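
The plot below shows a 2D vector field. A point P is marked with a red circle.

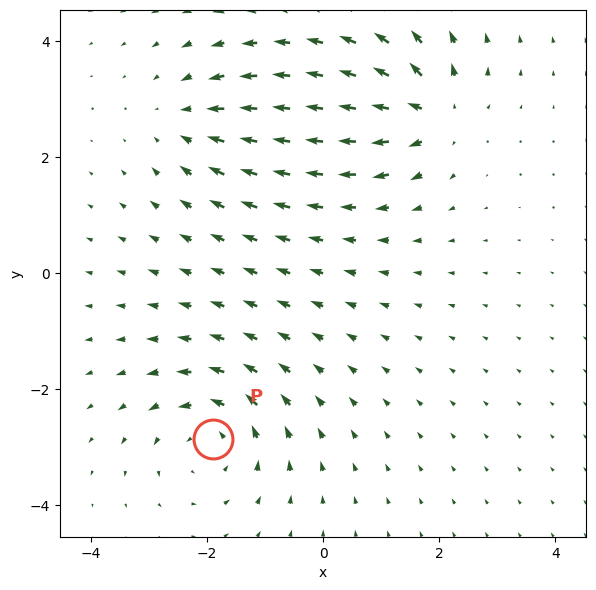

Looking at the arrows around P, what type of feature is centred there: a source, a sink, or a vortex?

vortex

At P (-1.9, -2.9) the arrows circulate counterclockwise. Divergence ≈0, curl about +5 — near-zero divergence with nonzero curl is a vortex.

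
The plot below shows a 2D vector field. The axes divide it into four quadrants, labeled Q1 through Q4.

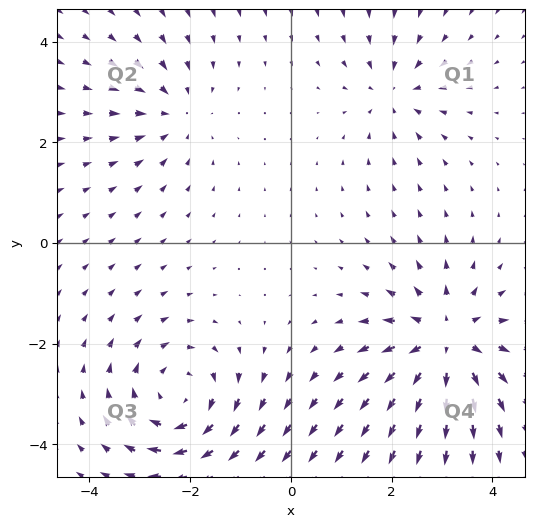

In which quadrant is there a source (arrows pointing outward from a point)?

Q4

The source sits at approximately (3.1, -2.0), which lies in quadrant Q4. The divergence there is about +5, positive as expected for a source.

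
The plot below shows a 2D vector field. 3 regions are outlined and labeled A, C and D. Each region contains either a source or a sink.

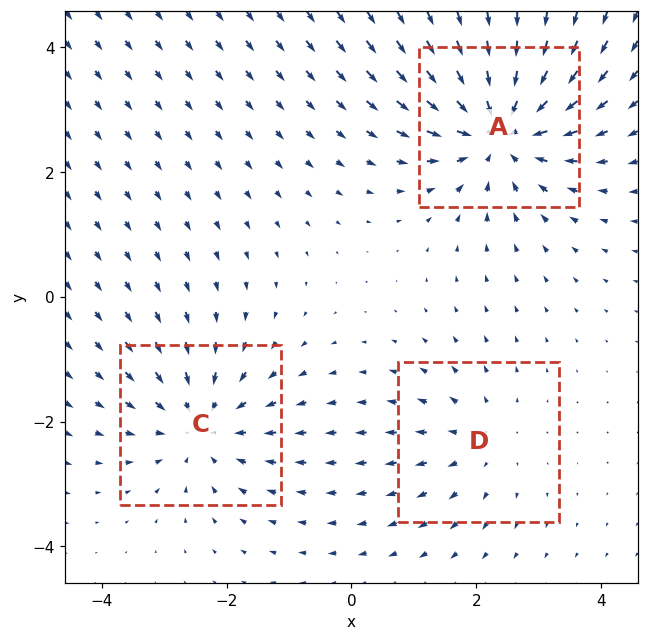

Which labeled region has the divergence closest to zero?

Divergence at each region's feature centre — A: about -5, C: about -3, D: about +2. Region D is closest to zero.

D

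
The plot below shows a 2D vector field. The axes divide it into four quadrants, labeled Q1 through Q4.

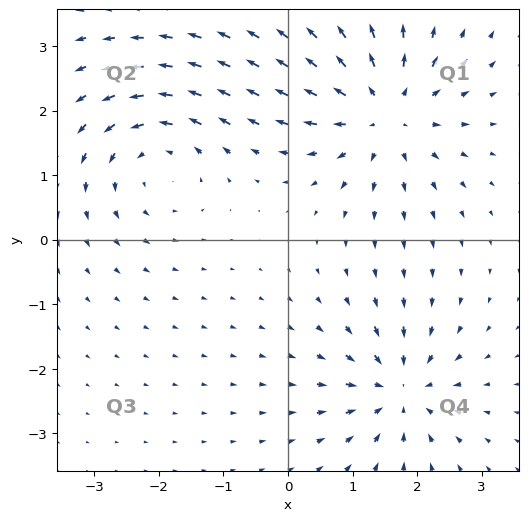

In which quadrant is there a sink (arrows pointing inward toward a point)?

Q4

The sink sits at approximately (1.7, -2.3), which lies in quadrant Q4. The divergence there is about -5, negative as expected for a sink.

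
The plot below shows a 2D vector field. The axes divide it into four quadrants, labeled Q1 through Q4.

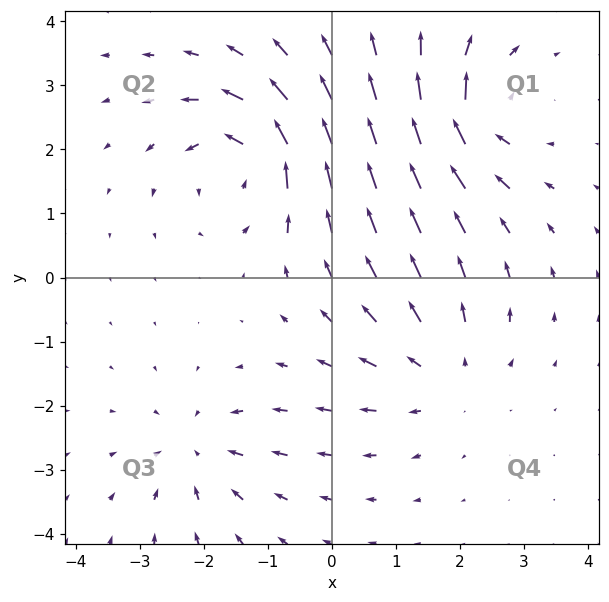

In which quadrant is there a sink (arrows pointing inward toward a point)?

The sink sits at approximately (-2.1, -2.7), which lies in quadrant Q3. The divergence there is about -3, negative as expected for a sink.

Q3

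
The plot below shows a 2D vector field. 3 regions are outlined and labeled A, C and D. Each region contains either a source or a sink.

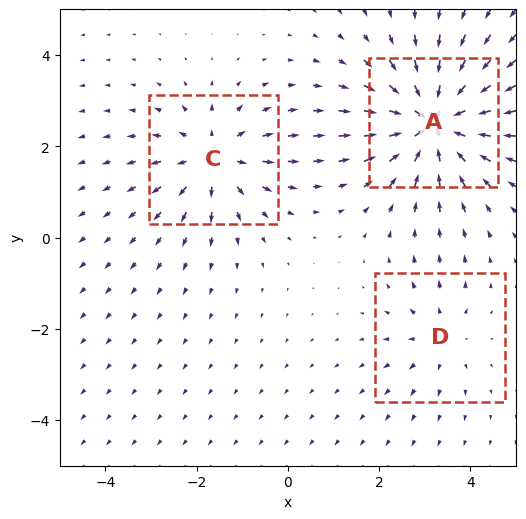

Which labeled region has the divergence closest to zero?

D

Divergence at each region's feature centre — A: about -5, C: about +4, D: about +2. Region D is closest to zero.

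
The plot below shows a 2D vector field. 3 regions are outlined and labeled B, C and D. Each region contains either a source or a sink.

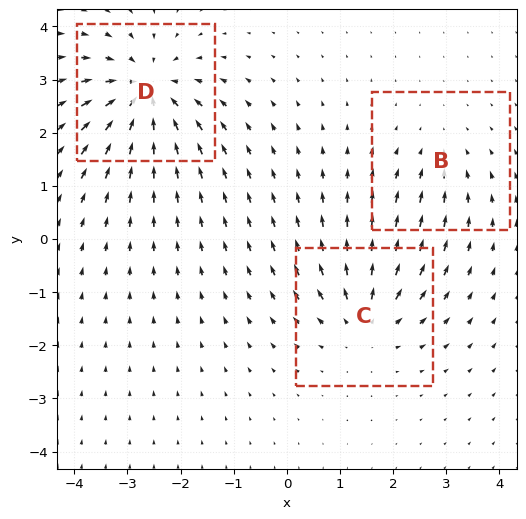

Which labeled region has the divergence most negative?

Divergence at each region's feature centre — B: about -2, C: about +4, D: about -5. Region D is most negative.

D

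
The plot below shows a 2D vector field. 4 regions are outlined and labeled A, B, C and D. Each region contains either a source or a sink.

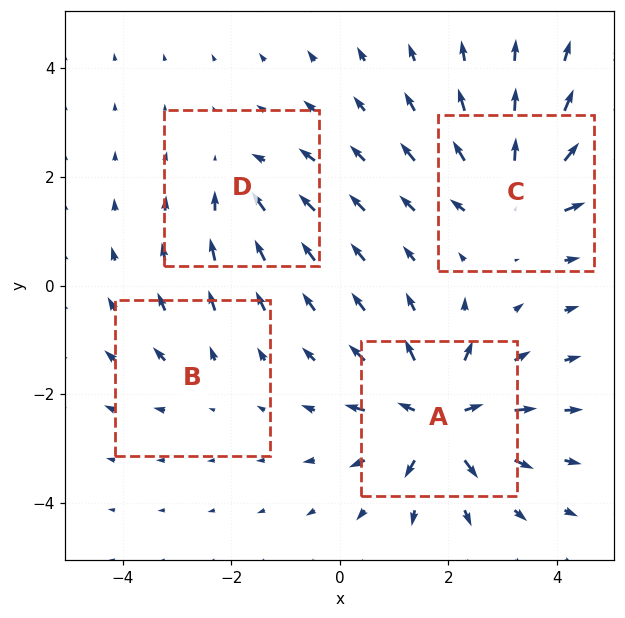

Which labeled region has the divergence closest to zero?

B

Divergence at each region's feature centre — A: about +7, B: about +2, C: about +5, D: about -3. Region B is closest to zero.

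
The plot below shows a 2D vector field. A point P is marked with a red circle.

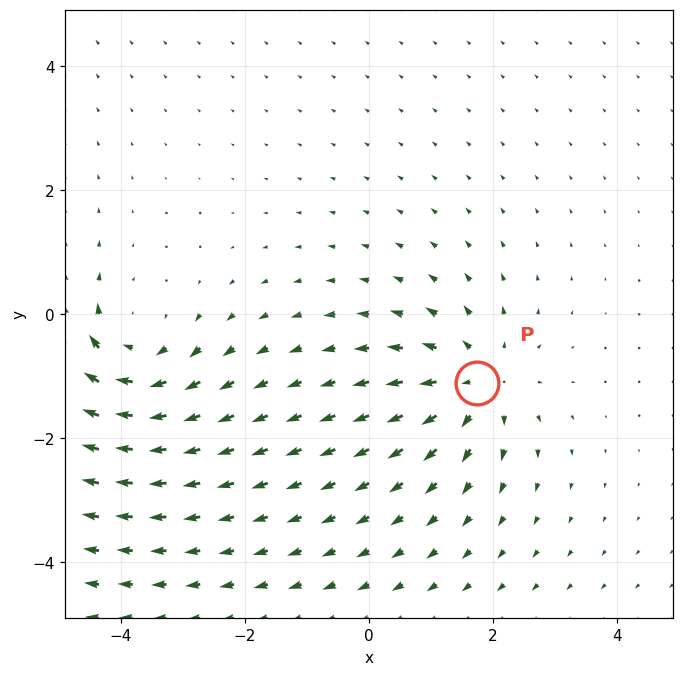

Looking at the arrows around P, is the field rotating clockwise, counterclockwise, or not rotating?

Near P at (1.7, -1.1) the arrows show no circulation. The curl there is ≈0.

not rotating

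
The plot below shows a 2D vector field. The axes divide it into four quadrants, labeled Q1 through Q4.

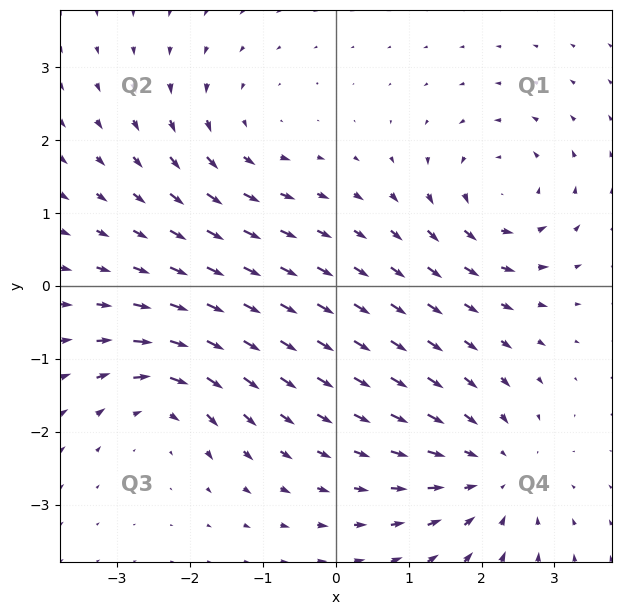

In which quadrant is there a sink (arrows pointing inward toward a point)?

The sink sits at approximately (2.1, -2.6), which lies in quadrant Q4. The divergence there is about -4, negative as expected for a sink.

Q4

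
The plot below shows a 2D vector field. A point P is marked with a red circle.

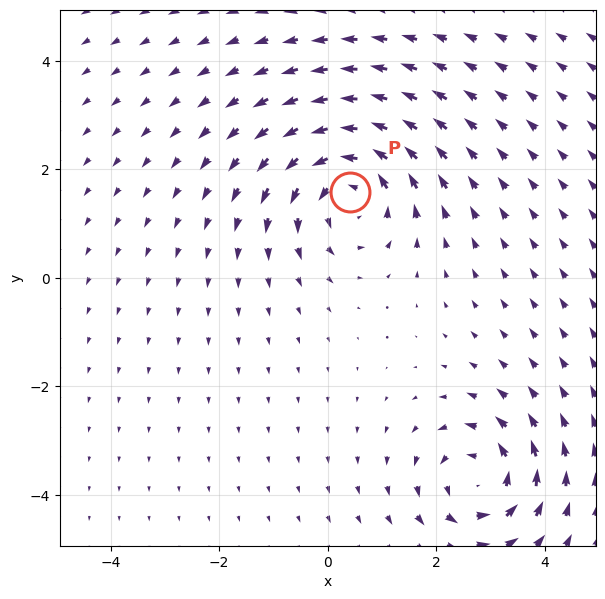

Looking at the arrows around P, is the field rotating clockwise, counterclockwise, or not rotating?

Near P at (0.4, 1.6) the arrows circulate counterclockwise. The curl (z-component) there is about +4; positive curl means counterclockwise rotation.

counterclockwise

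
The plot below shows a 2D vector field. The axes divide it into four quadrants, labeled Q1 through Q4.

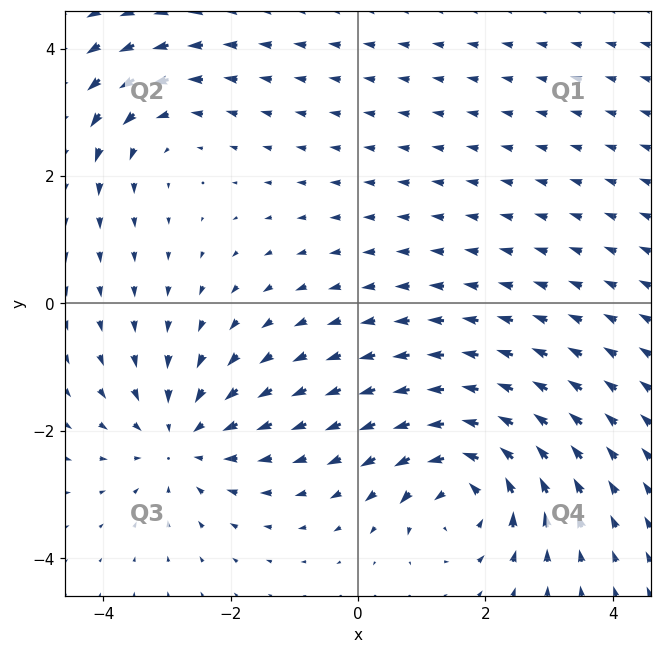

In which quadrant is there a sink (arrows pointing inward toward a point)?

Q3

The sink sits at approximately (-2.8, -2.1), which lies in quadrant Q3. The divergence there is about -4, negative as expected for a sink.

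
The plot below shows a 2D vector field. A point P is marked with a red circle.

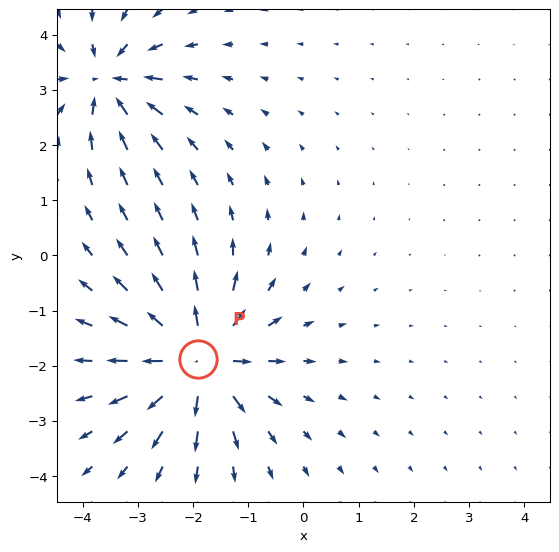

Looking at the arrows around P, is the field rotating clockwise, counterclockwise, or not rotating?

Near P at (-1.9, -1.9) the arrows show no circulation. The curl there is ≈0.

not rotating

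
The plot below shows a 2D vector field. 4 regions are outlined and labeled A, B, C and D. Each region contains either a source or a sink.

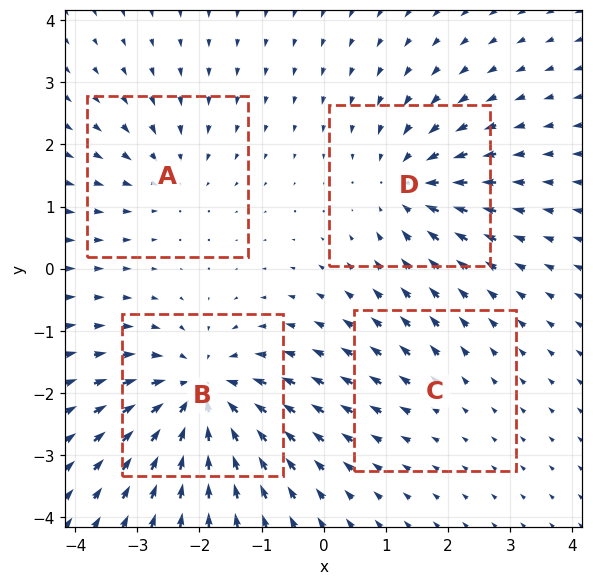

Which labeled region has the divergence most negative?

B

Divergence at each region's feature centre — A: about -3, B: about -8, C: about +2, D: about -5. Region B is most negative.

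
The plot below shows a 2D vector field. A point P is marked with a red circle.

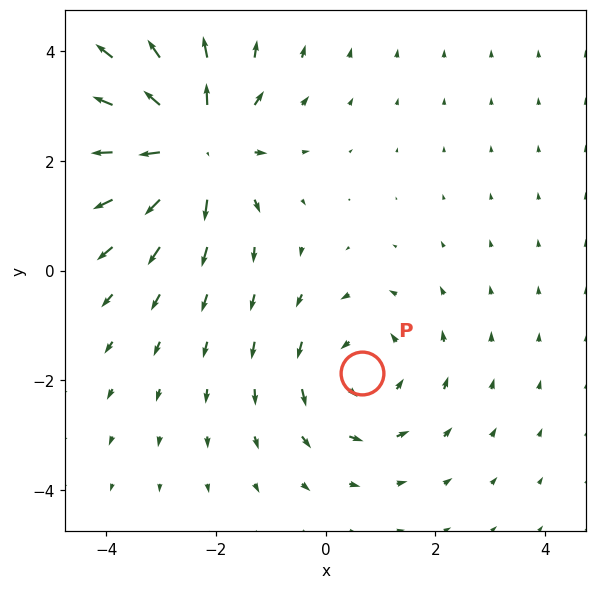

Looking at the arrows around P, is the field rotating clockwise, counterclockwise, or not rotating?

counterclockwise

Near P at (0.7, -1.9) the arrows circulate counterclockwise. The curl (z-component) there is about +2; positive curl means counterclockwise rotation.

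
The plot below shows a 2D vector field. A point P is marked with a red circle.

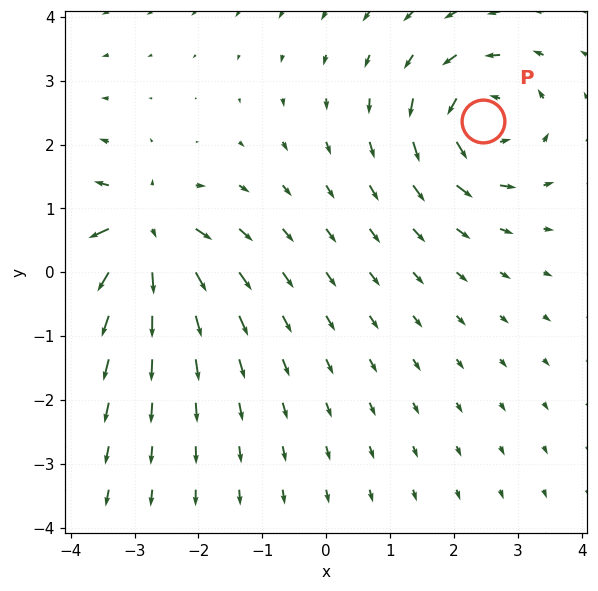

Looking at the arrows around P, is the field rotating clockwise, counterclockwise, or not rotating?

Near P at (2.5, 2.4) the arrows circulate counterclockwise. The curl (z-component) there is about +4; positive curl means counterclockwise rotation.

counterclockwise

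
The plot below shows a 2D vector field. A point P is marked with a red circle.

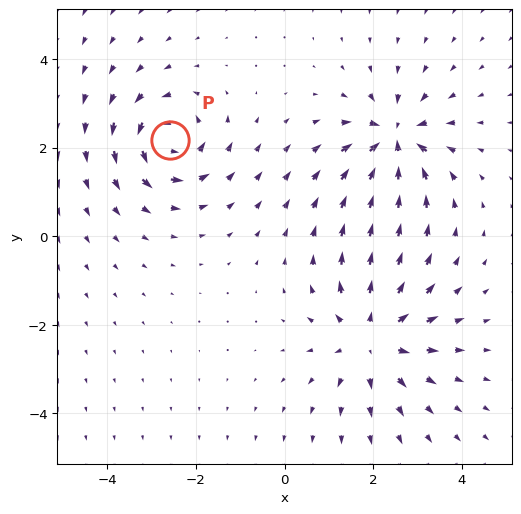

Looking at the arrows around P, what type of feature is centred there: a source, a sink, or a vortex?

vortex

At P (-2.6, 2.2) the arrows circulate counterclockwise. Divergence ≈0, curl about +6 — near-zero divergence with nonzero curl is a vortex.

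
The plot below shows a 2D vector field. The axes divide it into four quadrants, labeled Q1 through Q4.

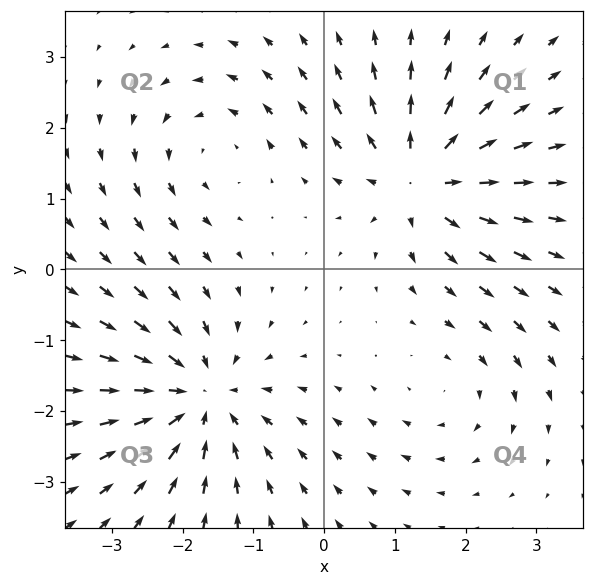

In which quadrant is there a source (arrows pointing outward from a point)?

Q1

The source sits at approximately (1.4, 1.3), which lies in quadrant Q1. The divergence there is about +5, positive as expected for a source.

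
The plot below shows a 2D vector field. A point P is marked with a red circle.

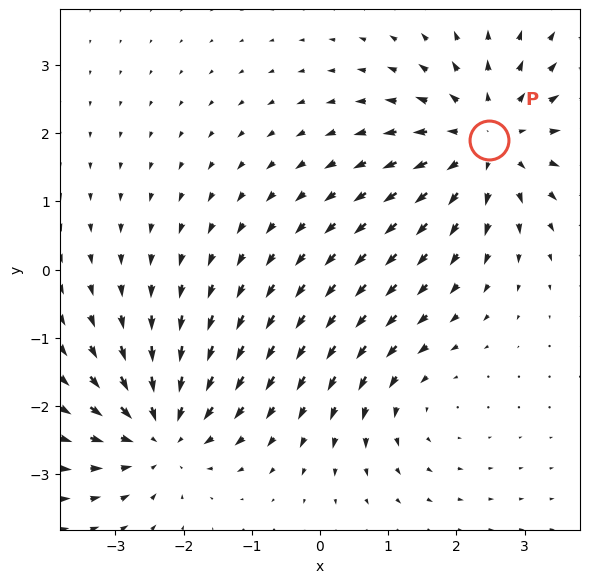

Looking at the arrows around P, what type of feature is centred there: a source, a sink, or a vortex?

source

At P (2.5, 1.9) the arrows spread outward. Divergence about +5, curl ≈0 — positive divergence with near-zero curl is a source.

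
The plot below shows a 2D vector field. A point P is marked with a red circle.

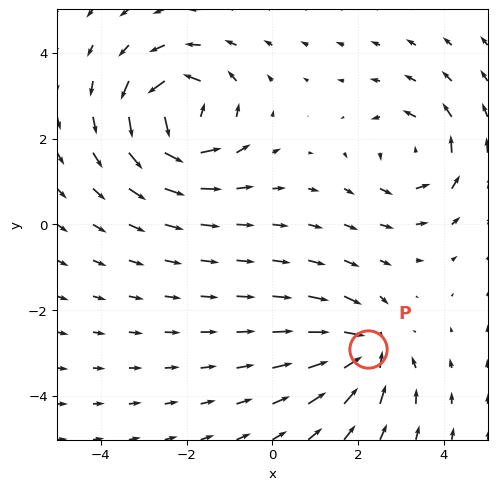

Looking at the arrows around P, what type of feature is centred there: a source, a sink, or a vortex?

At P (2.2, -2.9) the arrows converge inward. Divergence about -5, curl ≈0 — negative divergence with near-zero curl is a sink.

sink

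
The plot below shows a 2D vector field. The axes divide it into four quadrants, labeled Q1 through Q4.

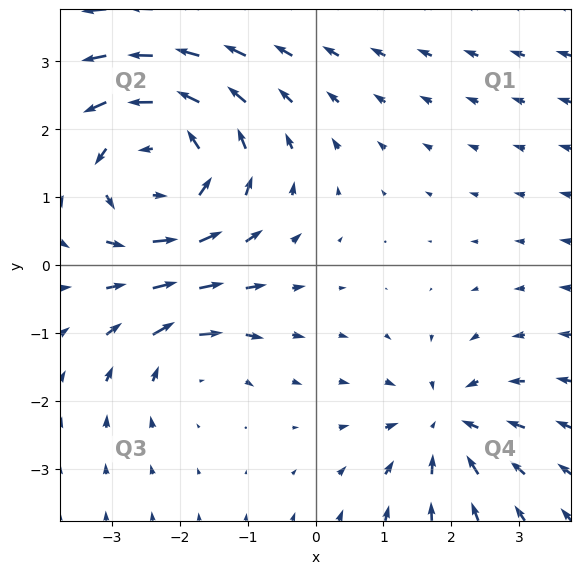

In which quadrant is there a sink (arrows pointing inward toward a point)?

Q4

The sink sits at approximately (1.9, -2.3), which lies in quadrant Q4. The divergence there is about -3, negative as expected for a sink.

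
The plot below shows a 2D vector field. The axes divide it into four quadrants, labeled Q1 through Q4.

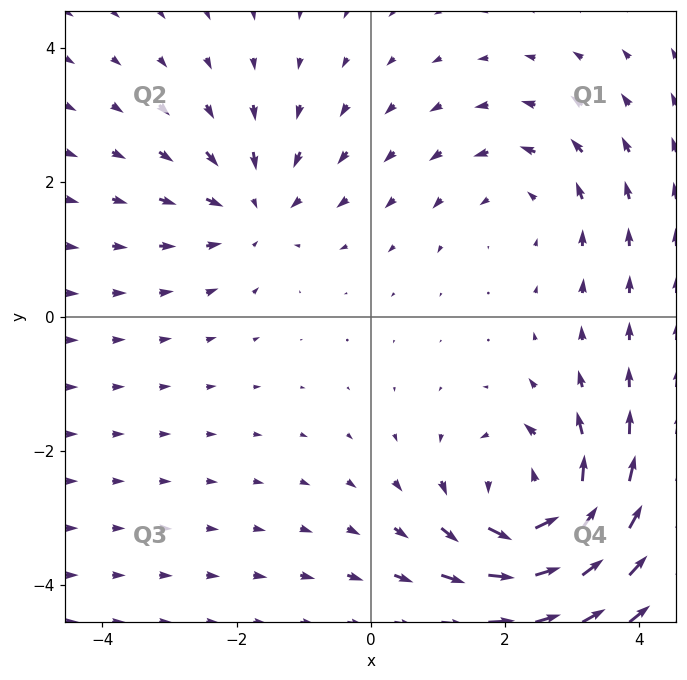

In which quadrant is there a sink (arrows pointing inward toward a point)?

Q2

The sink sits at approximately (-1.7, 1.6), which lies in quadrant Q2. The divergence there is about -3, negative as expected for a sink.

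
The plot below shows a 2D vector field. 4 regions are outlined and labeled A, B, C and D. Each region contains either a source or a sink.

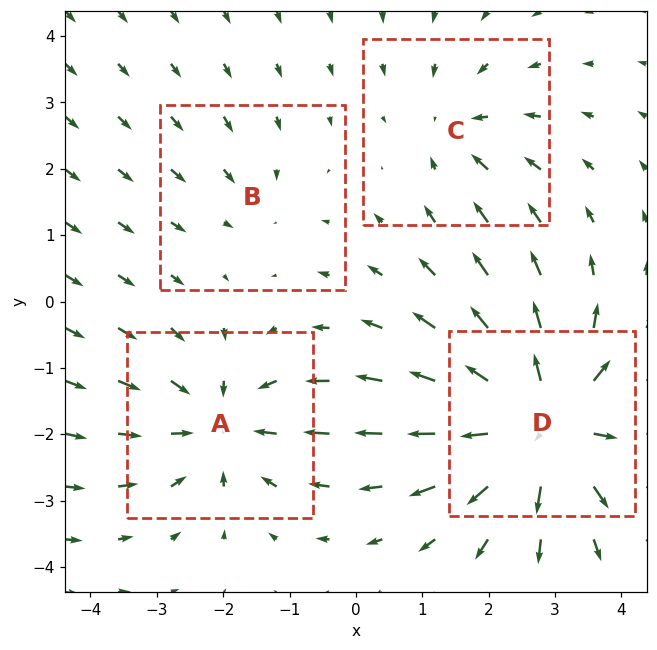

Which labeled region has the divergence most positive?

D

Divergence at each region's feature centre — A: about -5, B: about -2, C: about -3, D: about +7. Region D is most positive.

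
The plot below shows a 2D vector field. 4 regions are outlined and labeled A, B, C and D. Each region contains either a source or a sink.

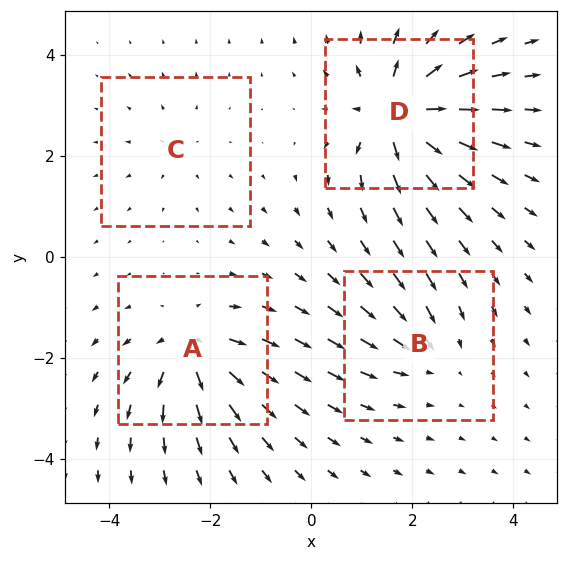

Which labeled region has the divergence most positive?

D

Divergence at each region's feature centre — A: about +6, B: about -4, C: about +3, D: about +9. Region D is most positive.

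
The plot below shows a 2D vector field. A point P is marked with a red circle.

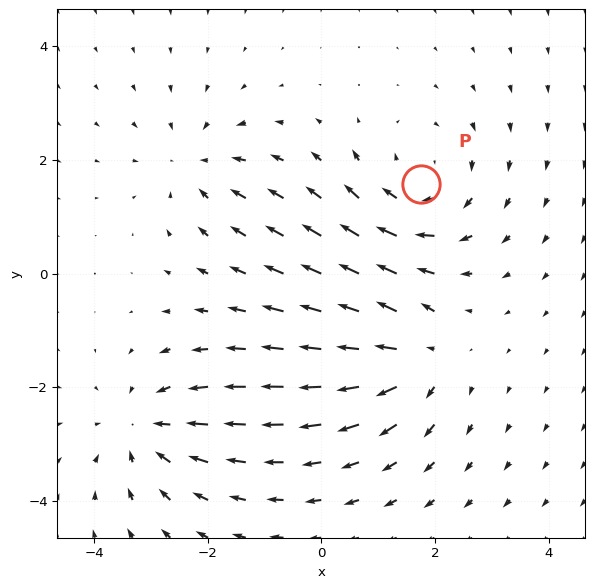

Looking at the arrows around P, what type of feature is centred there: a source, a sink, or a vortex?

At P (1.8, 1.6) the arrows circulate clockwise. Divergence ≈0, curl about -4 — near-zero divergence with nonzero curl is a vortex.

vortex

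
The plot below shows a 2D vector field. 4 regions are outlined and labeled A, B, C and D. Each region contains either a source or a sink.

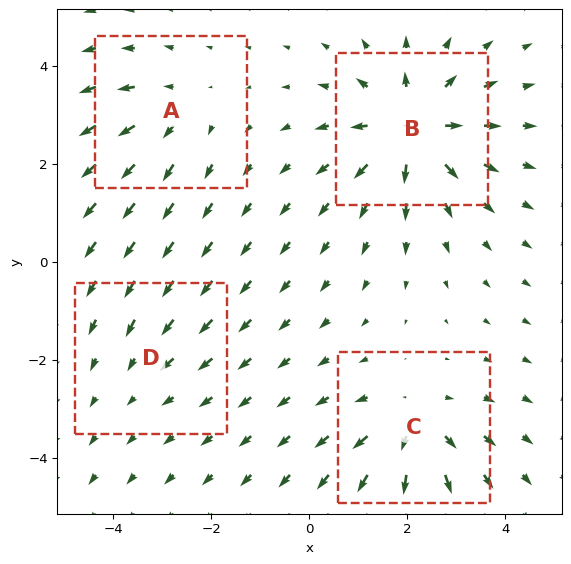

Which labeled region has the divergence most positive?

B

Divergence at each region's feature centre — A: about +4, B: about +7, C: about +5, D: about -2. Region B is most positive.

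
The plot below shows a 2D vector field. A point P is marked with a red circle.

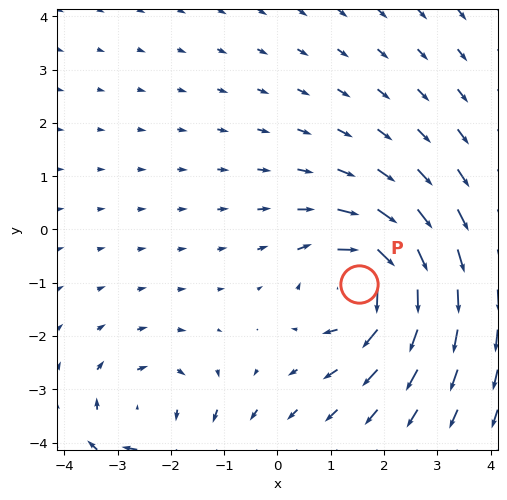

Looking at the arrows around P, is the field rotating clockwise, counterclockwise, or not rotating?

clockwise

Near P at (1.5, -1.0) the arrows circulate clockwise. The curl (z-component) there is about -5; negative curl means clockwise rotation.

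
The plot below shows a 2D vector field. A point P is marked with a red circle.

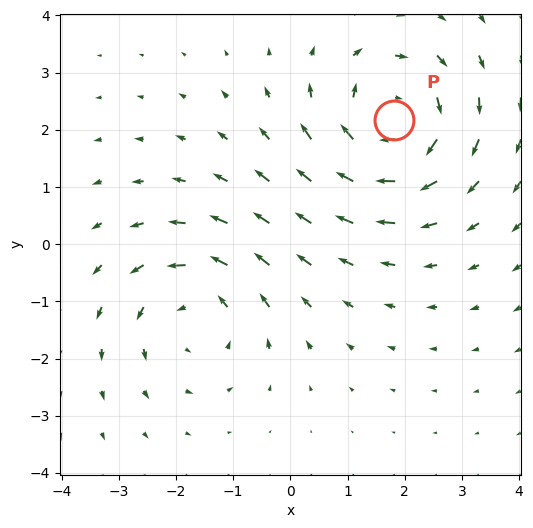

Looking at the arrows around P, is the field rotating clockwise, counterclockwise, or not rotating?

clockwise

Near P at (1.8, 2.2) the arrows circulate clockwise. The curl (z-component) there is about -4; negative curl means clockwise rotation.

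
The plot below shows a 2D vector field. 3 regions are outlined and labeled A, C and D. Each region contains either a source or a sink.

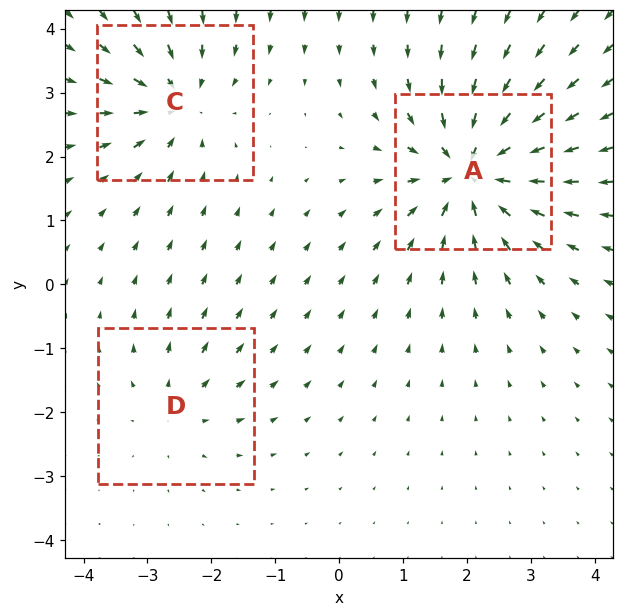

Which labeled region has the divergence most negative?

A

Divergence at each region's feature centre — A: about -6, C: about -4, D: about +2. Region A is most negative.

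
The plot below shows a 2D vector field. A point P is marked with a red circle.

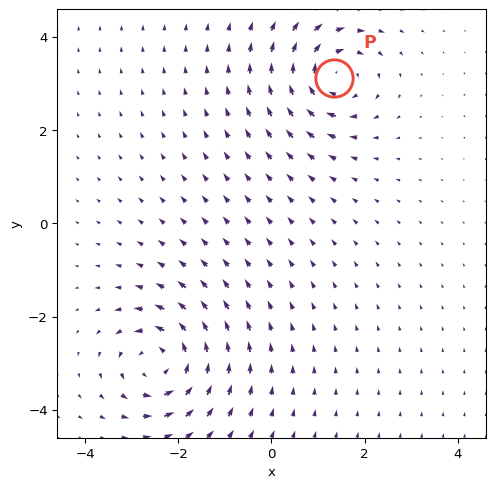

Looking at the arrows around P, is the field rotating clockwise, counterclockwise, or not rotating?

clockwise

Near P at (1.3, 3.1) the arrows circulate clockwise. The curl (z-component) there is about -5; negative curl means clockwise rotation.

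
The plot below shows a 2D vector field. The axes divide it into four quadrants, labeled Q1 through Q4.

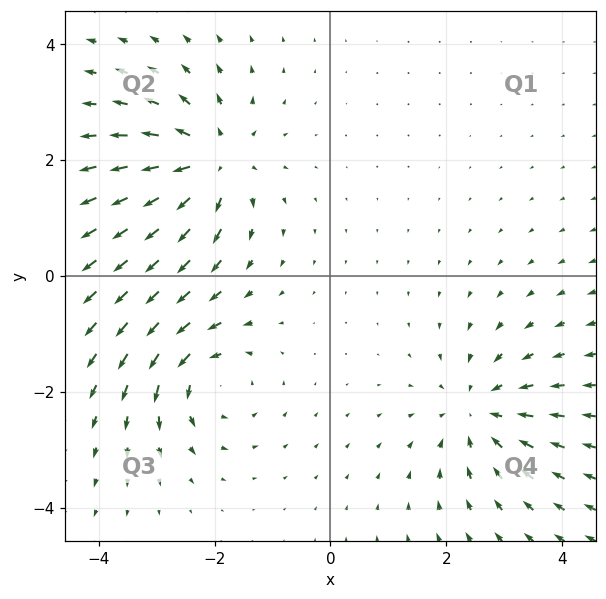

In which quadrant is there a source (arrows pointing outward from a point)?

Q2

The source sits at approximately (-2.0, 2.0), which lies in quadrant Q2. The divergence there is about +5, positive as expected for a source.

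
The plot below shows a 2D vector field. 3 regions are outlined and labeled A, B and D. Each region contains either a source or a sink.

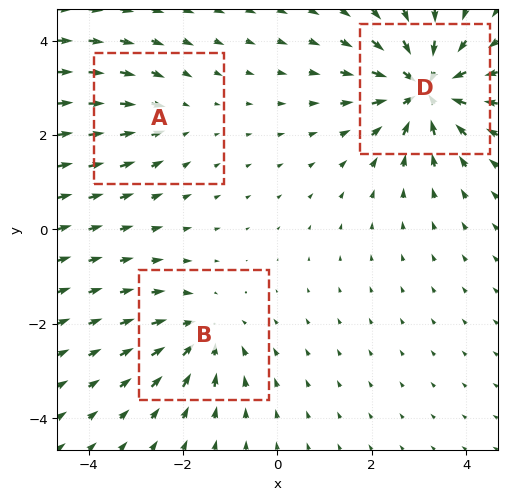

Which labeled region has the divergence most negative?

Divergence at each region's feature centre — A: about -2, B: about -3, D: about -6. Region D is most negative.

D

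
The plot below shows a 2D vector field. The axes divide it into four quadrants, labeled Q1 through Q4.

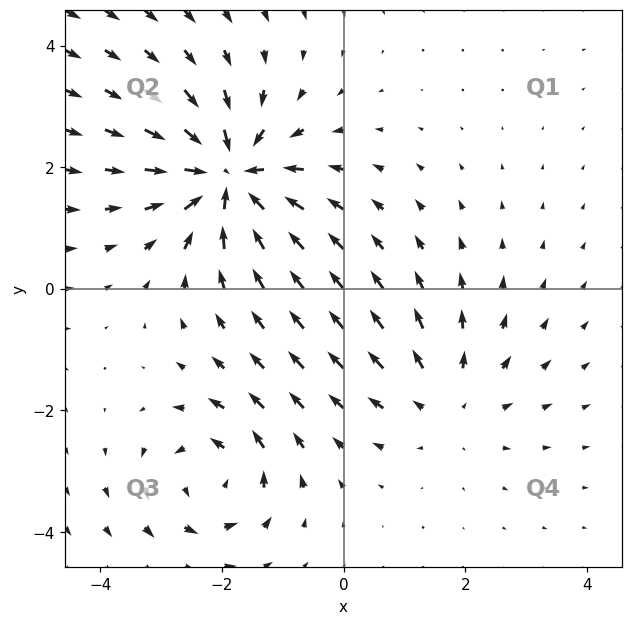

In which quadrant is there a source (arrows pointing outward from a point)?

The source sits at approximately (1.7, -1.8), which lies in quadrant Q4. The divergence there is about +2, positive as expected for a source.

Q4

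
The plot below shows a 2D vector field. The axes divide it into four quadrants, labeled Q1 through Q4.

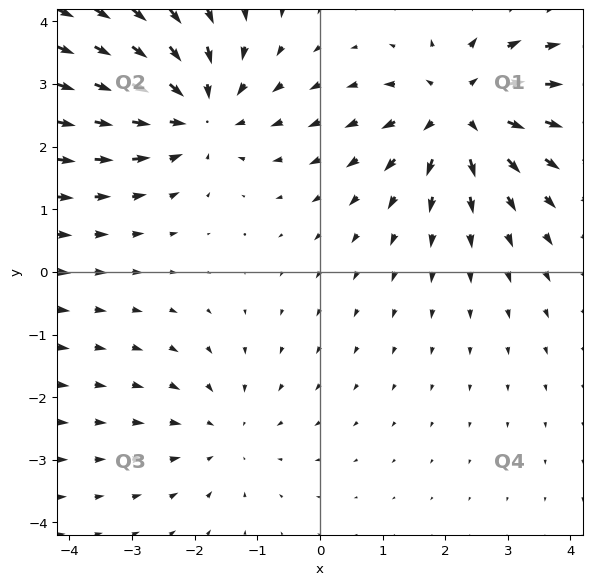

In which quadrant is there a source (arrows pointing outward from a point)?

Q1

The source sits at approximately (2.2, 2.6), which lies in quadrant Q1. The divergence there is about +5, positive as expected for a source.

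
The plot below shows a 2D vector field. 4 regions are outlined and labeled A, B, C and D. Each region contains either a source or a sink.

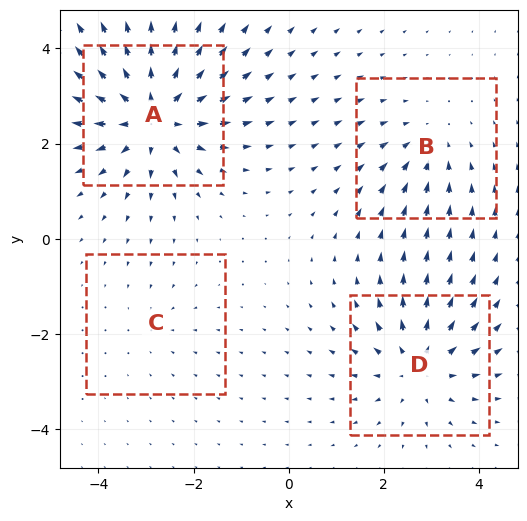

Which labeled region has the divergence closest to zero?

Divergence at each region's feature centre — A: about +7, B: about -3, C: about -2, D: about +5. Region C is closest to zero.

C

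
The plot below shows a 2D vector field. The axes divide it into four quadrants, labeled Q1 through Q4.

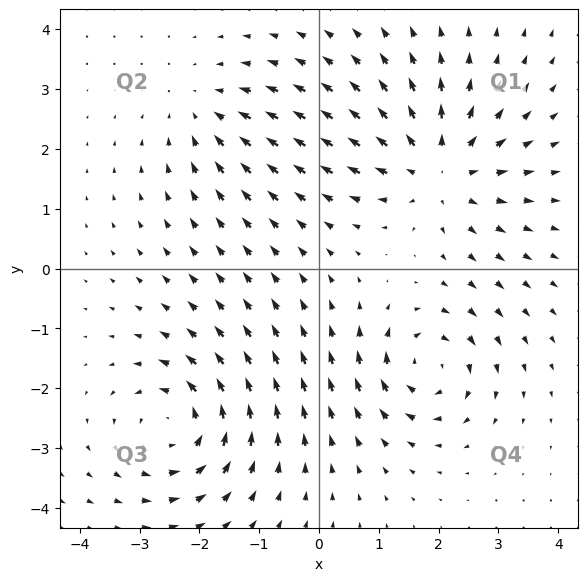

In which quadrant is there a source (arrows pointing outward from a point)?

Q1

The source sits at approximately (2.0, 1.7), which lies in quadrant Q1. The divergence there is about +5, positive as expected for a source.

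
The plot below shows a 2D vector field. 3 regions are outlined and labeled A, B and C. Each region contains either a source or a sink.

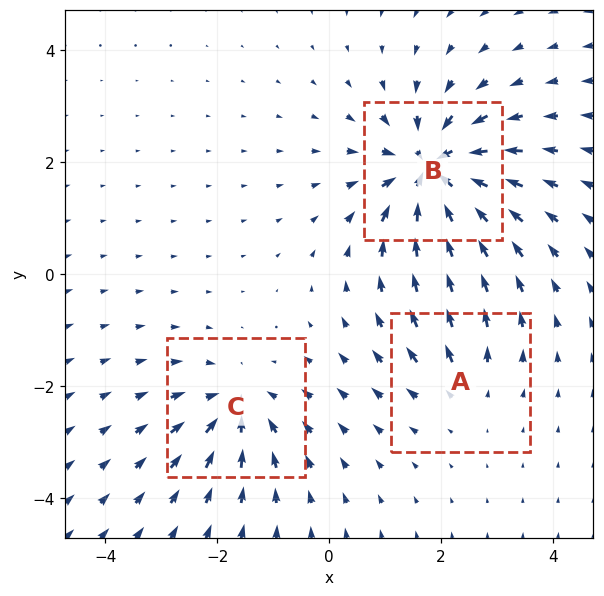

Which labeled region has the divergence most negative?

B

Divergence at each region's feature centre — A: about +2, B: about -6, C: about -4. Region B is most negative.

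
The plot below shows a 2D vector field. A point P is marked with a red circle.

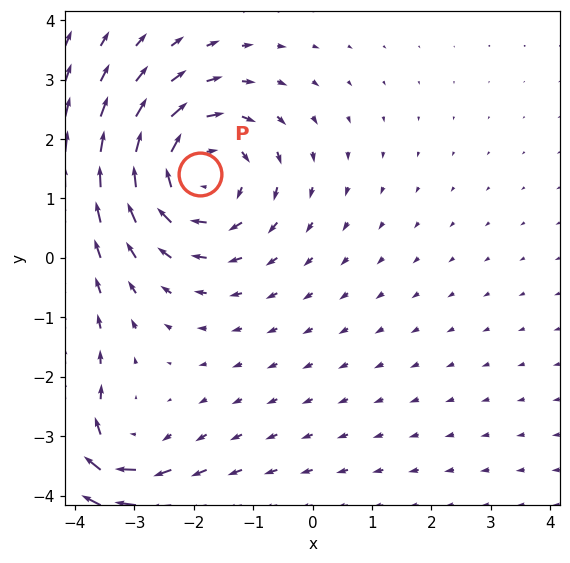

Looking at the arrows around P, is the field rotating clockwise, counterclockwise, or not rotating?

clockwise

Near P at (-1.9, 1.4) the arrows circulate clockwise. The curl (z-component) there is about -4; negative curl means clockwise rotation.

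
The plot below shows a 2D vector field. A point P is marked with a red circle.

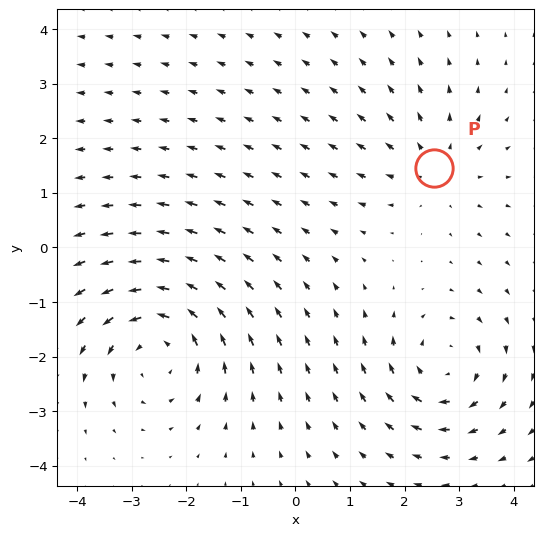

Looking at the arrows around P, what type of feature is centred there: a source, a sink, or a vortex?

source

At P (2.5, 1.5) the arrows spread outward. Divergence about +2, curl ≈0 — positive divergence with near-zero curl is a source.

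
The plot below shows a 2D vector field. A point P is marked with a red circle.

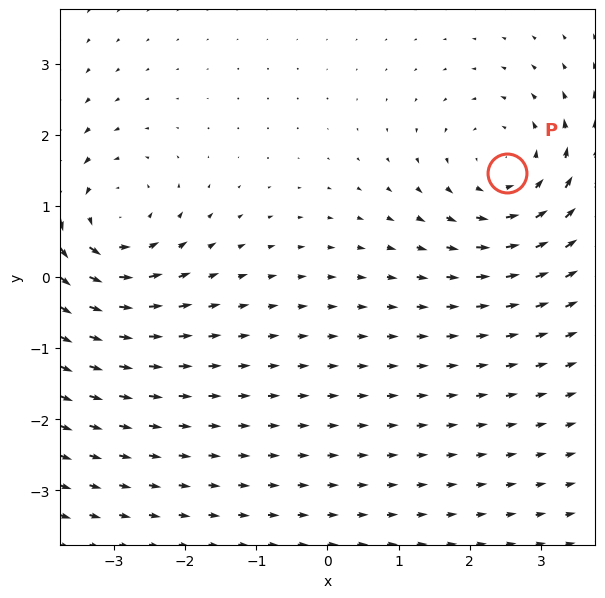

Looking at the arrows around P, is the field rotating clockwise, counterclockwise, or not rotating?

counterclockwise

Near P at (2.5, 1.5) the arrows circulate counterclockwise. The curl (z-component) there is about +4; positive curl means counterclockwise rotation.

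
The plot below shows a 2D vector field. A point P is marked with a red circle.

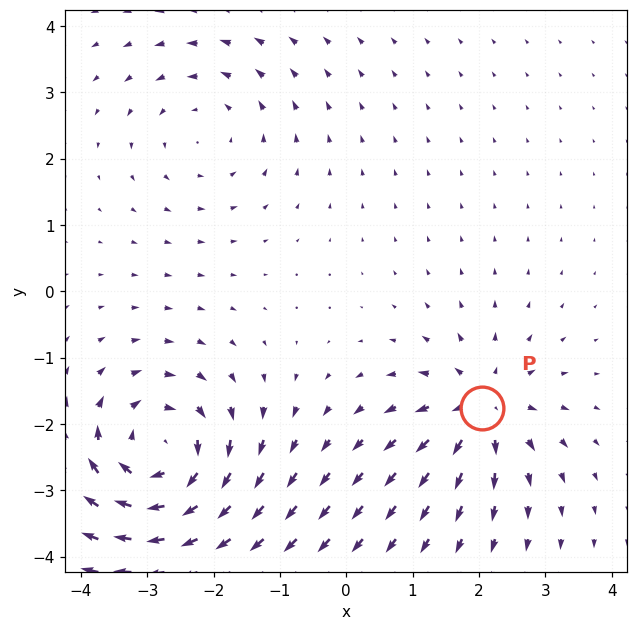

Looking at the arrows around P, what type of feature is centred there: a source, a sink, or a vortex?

At P (2.0, -1.8) the arrows spread outward. Divergence about +4, curl ≈0 — positive divergence with near-zero curl is a source.

source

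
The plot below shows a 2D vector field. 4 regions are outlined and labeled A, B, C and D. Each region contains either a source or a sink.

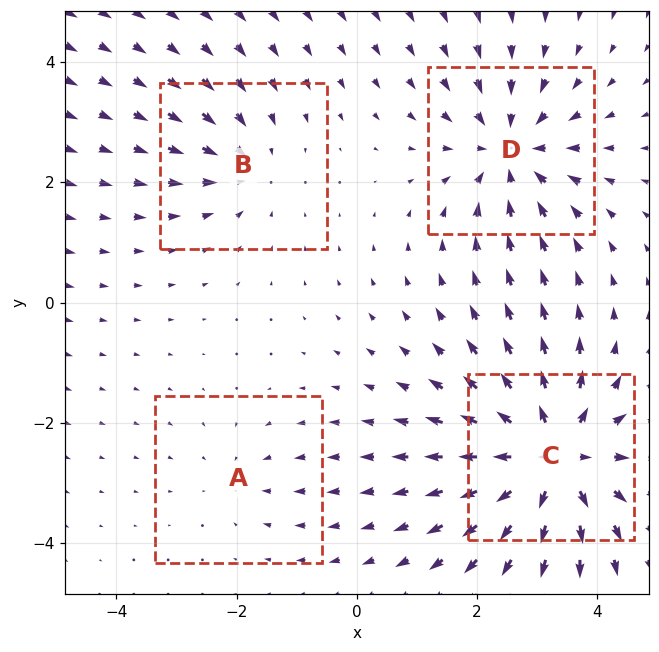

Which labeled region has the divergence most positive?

Divergence at each region's feature centre — A: about -2, B: about -3, C: about +7, D: about -5. Region C is most positive.

C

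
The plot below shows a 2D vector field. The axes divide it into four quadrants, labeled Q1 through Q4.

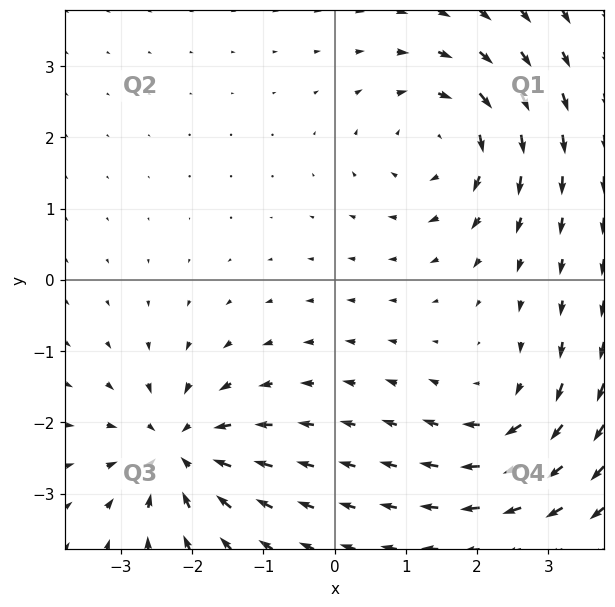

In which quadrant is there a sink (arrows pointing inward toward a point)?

Q3

The sink sits at approximately (-2.2, -2.4), which lies in quadrant Q3. The divergence there is about -6, negative as expected for a sink.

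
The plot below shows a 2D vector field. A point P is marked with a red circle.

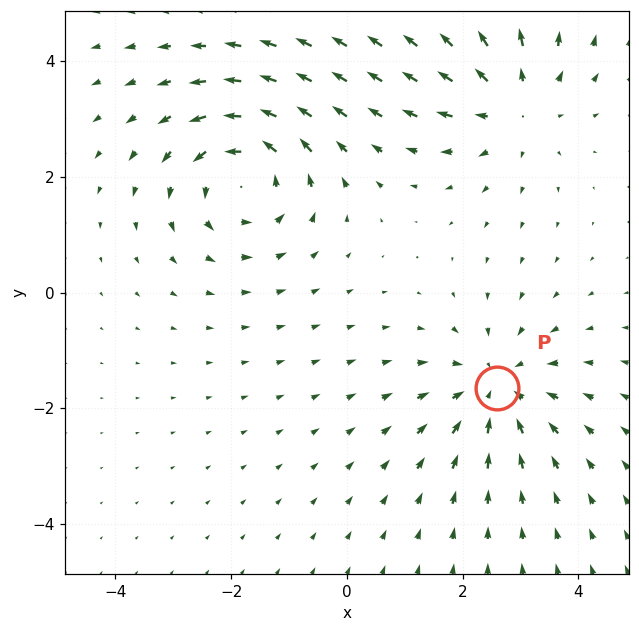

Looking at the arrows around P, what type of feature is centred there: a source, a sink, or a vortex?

At P (2.6, -1.7) the arrows converge inward. Divergence about -4, curl ≈0 — negative divergence with near-zero curl is a sink.

sink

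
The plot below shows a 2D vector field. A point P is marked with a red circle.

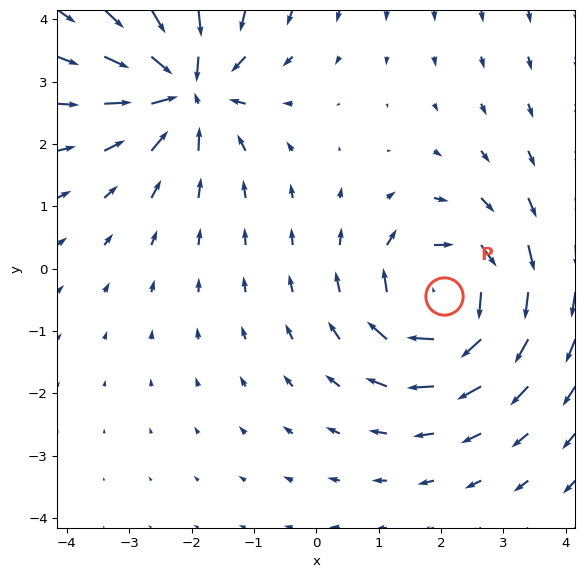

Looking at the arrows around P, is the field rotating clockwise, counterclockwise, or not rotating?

Near P at (2.0, -0.4) the arrows circulate clockwise. The curl (z-component) there is about -5; negative curl means clockwise rotation.

clockwise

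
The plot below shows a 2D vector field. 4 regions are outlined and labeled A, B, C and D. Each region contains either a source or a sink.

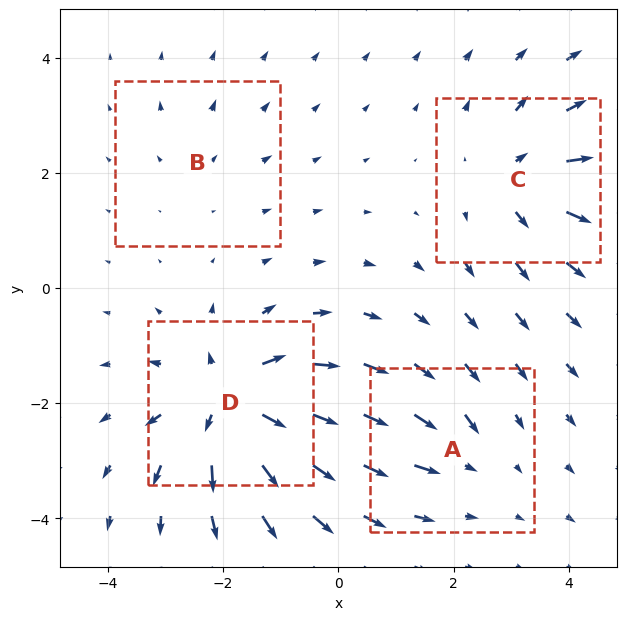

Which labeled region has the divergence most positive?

D

Divergence at each region's feature centre — A: about -3, B: about +2, C: about +5, D: about +8. Region D is most positive.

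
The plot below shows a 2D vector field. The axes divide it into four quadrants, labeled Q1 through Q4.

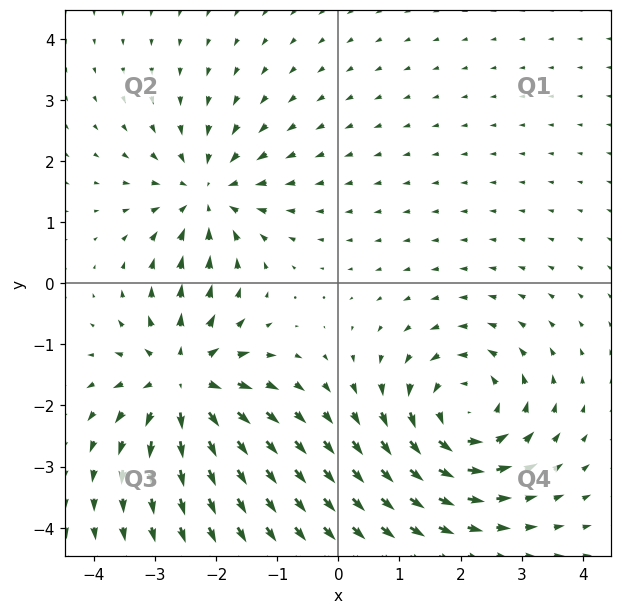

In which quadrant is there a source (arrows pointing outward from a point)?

Q3

The source sits at approximately (-2.5, -1.6), which lies in quadrant Q3. The divergence there is about +5, positive as expected for a source.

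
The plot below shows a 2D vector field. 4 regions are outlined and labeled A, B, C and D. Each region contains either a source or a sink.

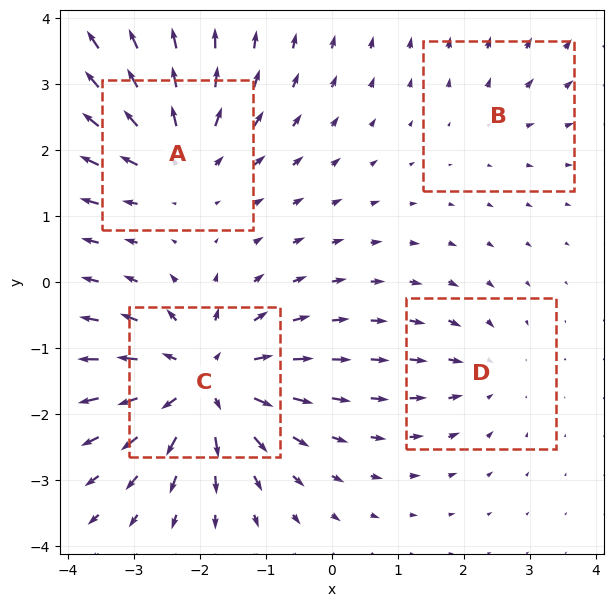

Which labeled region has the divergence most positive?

C

Divergence at each region's feature centre — A: about +5, B: about +2, C: about +7, D: about -3. Region C is most positive.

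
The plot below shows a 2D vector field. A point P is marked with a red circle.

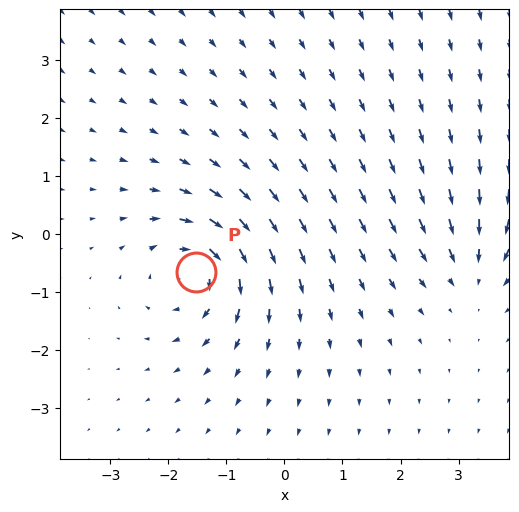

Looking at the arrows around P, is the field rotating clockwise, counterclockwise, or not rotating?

clockwise

Near P at (-1.5, -0.7) the arrows circulate clockwise. The curl (z-component) there is about -5; negative curl means clockwise rotation.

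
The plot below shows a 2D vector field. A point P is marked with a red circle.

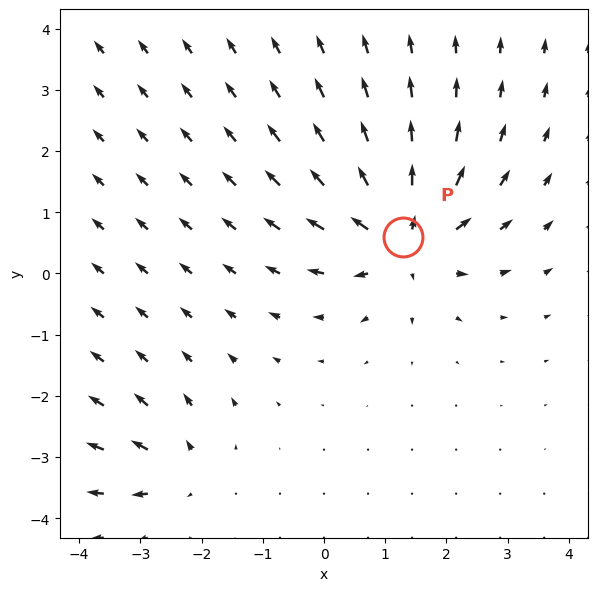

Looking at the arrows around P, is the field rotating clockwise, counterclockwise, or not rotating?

not rotating

Near P at (1.3, 0.6) the arrows show no circulation. The curl there is ≈0.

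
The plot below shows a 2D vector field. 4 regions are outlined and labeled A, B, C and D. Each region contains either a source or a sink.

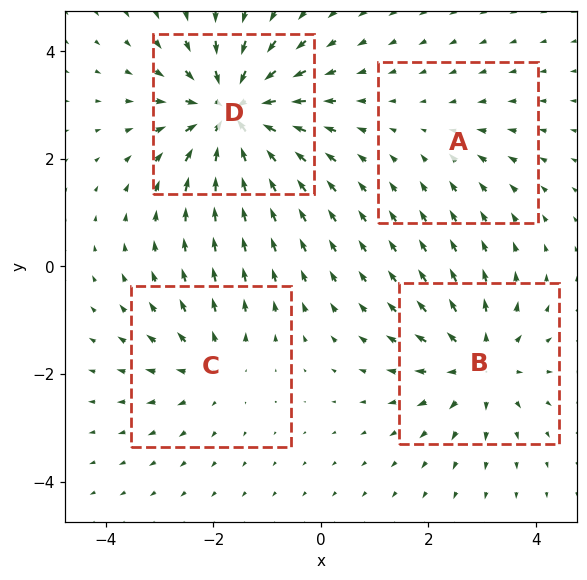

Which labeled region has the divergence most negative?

D

Divergence at each region's feature centre — A: about -2, B: about +5, C: about +3, D: about -7. Region D is most negative.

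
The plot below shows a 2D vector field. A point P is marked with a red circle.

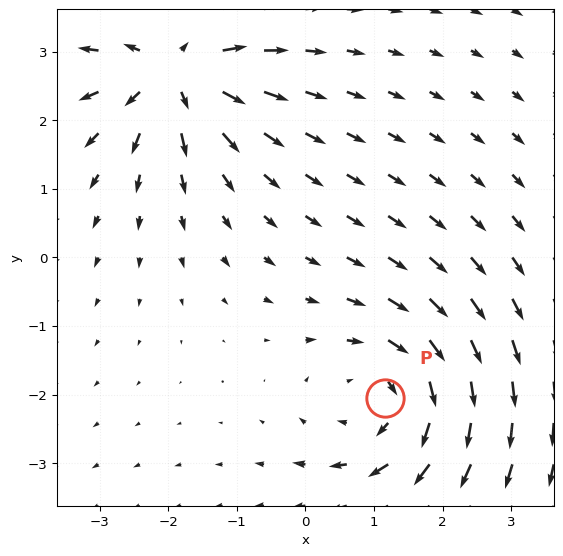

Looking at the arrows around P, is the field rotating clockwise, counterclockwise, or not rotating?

clockwise

Near P at (1.2, -2.0) the arrows circulate clockwise. The curl (z-component) there is about -2; negative curl means clockwise rotation.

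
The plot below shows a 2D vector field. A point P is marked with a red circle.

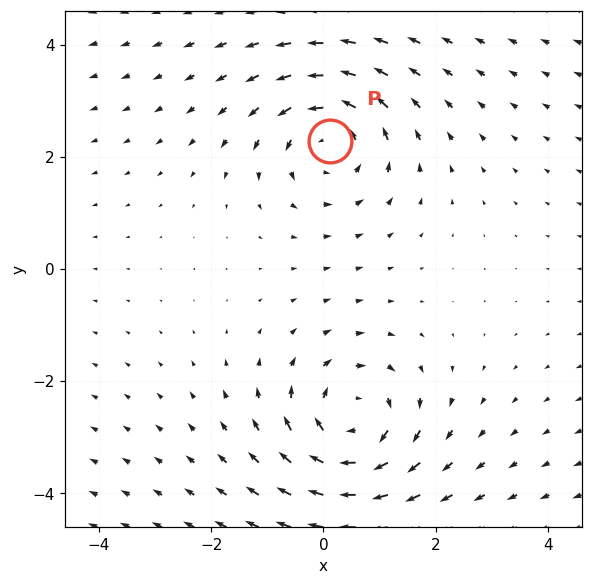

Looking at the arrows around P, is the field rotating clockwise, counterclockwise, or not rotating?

counterclockwise

Near P at (0.1, 2.3) the arrows circulate counterclockwise. The curl (z-component) there is about +4; positive curl means counterclockwise rotation.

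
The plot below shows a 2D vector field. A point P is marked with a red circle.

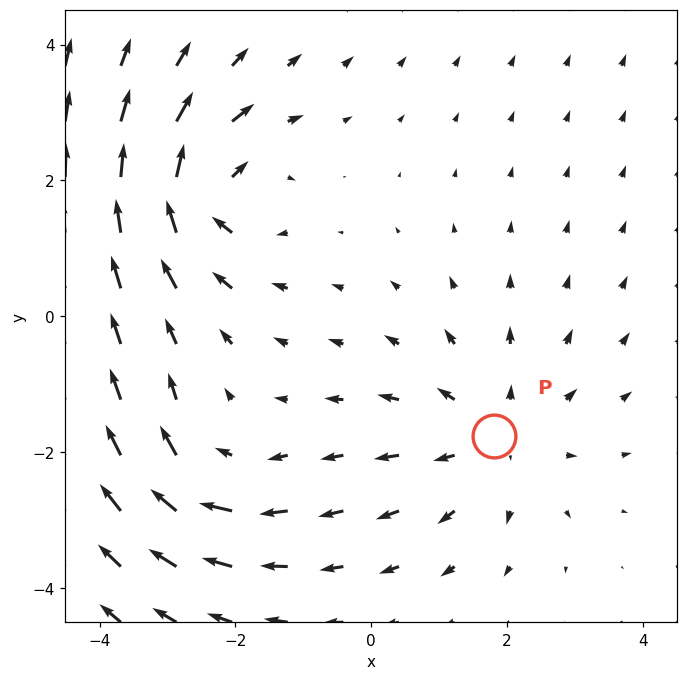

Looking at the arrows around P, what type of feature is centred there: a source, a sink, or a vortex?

At P (1.8, -1.8) the arrows spread outward. Divergence about +3, curl ≈0 — positive divergence with near-zero curl is a source.

source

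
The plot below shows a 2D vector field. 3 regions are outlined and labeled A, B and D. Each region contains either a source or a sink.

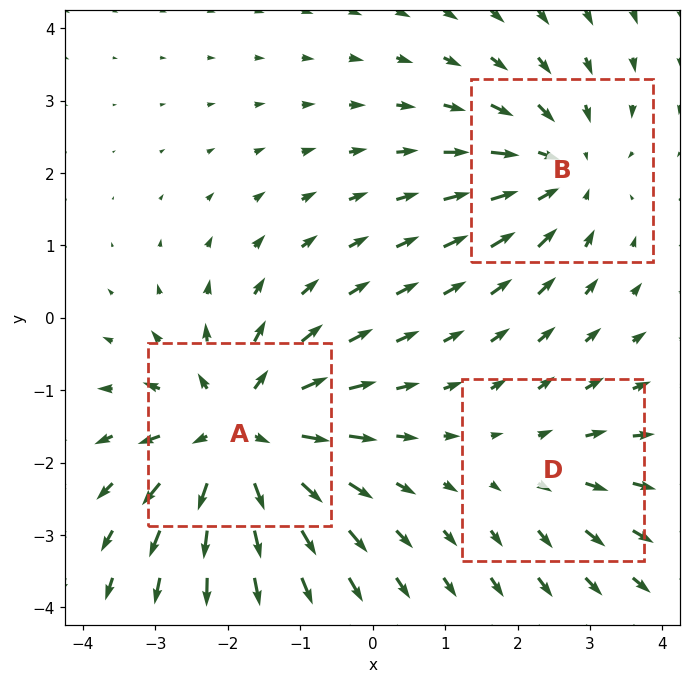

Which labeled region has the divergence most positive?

Divergence at each region's feature centre — A: about +5, B: about -3, D: about +2. Region A is most positive.

A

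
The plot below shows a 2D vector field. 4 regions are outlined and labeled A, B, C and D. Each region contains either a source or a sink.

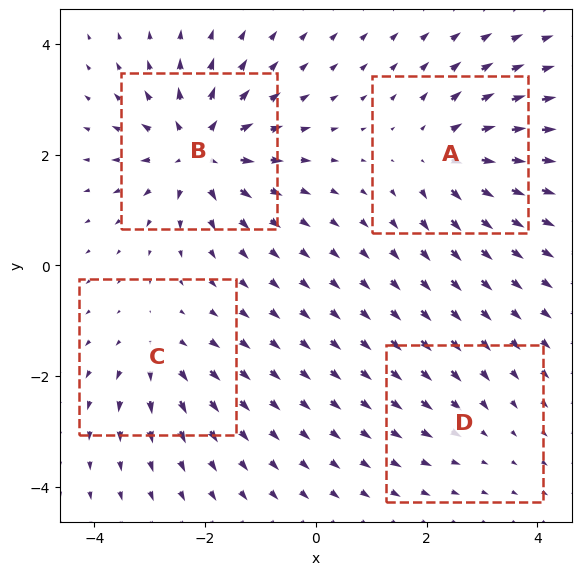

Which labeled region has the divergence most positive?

B

Divergence at each region's feature centre — A: about +6, B: about +8, C: about +4, D: about -2. Region B is most positive.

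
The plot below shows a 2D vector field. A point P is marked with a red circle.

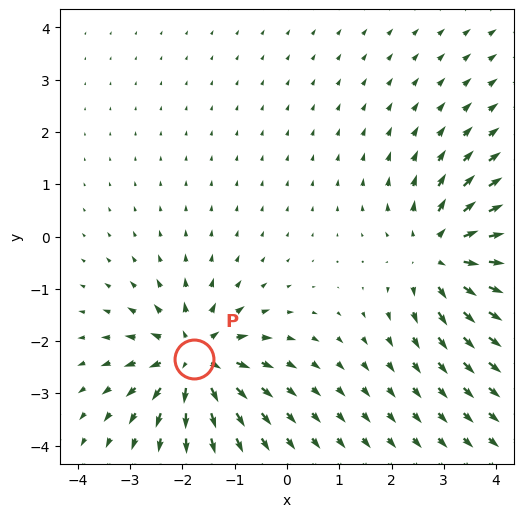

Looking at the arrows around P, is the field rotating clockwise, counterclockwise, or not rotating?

Near P at (-1.8, -2.3) the arrows show no circulation. The curl there is ≈0.

not rotating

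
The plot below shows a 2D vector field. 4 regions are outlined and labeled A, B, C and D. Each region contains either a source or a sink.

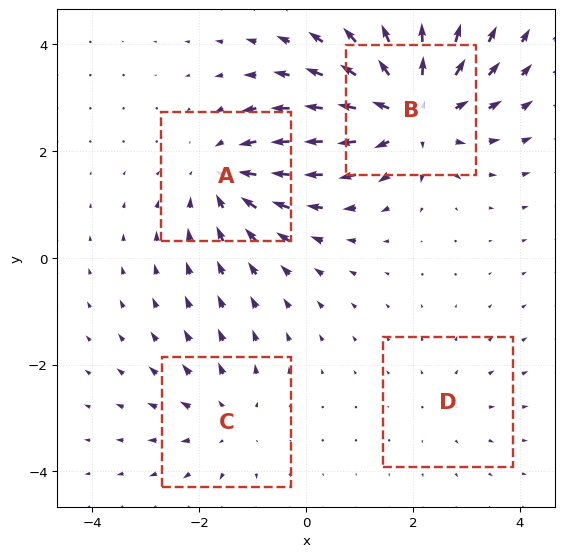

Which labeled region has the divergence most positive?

Divergence at each region's feature centre — A: about -4, B: about +6, C: about +3, D: about +2. Region B is most positive.

B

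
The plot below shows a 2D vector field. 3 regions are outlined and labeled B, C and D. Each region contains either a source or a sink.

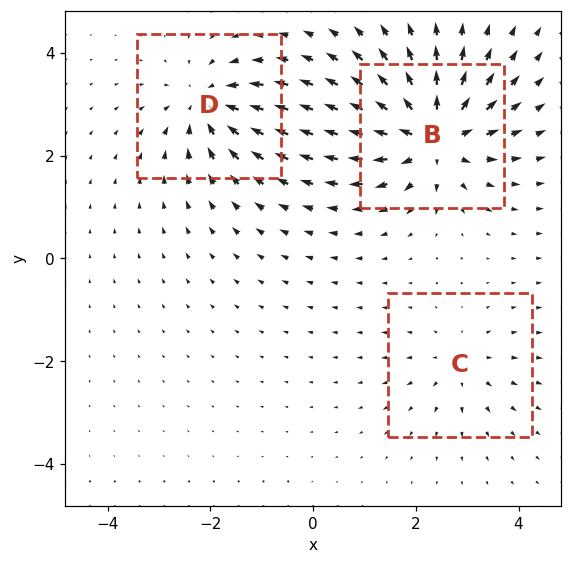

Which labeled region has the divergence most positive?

Divergence at each region's feature centre — B: about +6, C: about +2, D: about -4. Region B is most positive.

B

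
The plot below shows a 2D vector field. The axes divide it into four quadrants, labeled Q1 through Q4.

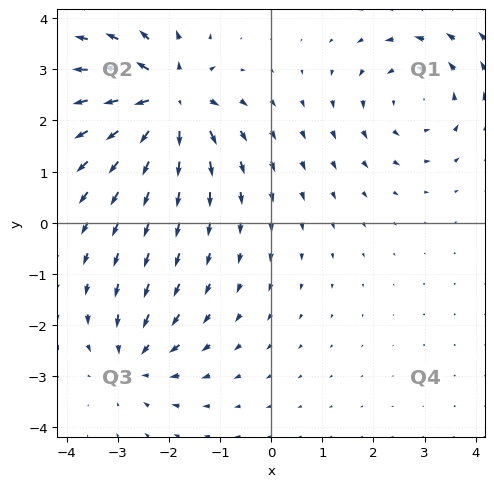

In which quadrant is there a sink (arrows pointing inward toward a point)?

The sink sits at approximately (-2.7, -2.7), which lies in quadrant Q3. The divergence there is about -3, negative as expected for a sink.

Q3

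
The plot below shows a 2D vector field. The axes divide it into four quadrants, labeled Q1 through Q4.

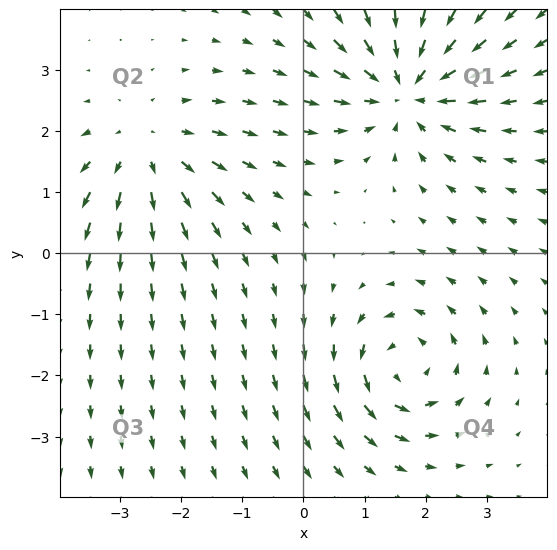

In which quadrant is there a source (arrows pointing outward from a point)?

Q2

The source sits at approximately (-2.6, 1.7), which lies in quadrant Q2. The divergence there is about +2, positive as expected for a source.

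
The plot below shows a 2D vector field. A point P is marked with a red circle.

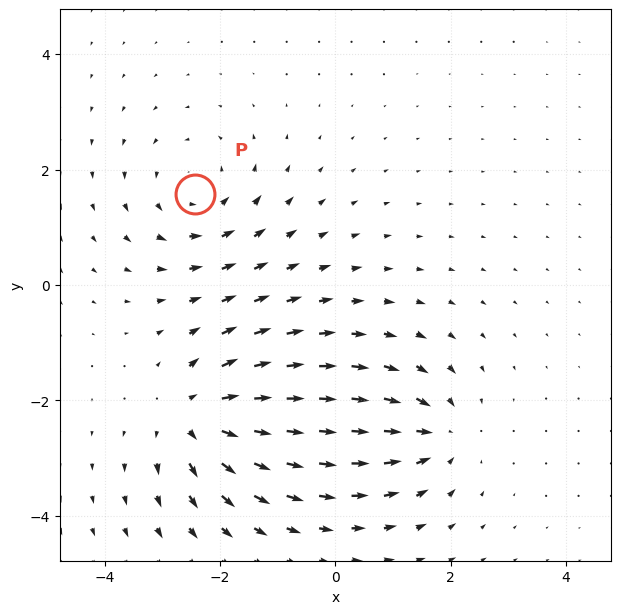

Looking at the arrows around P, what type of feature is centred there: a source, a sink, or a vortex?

At P (-2.4, 1.6) the arrows circulate counterclockwise. Divergence ≈0, curl about +4 — near-zero divergence with nonzero curl is a vortex.

vortex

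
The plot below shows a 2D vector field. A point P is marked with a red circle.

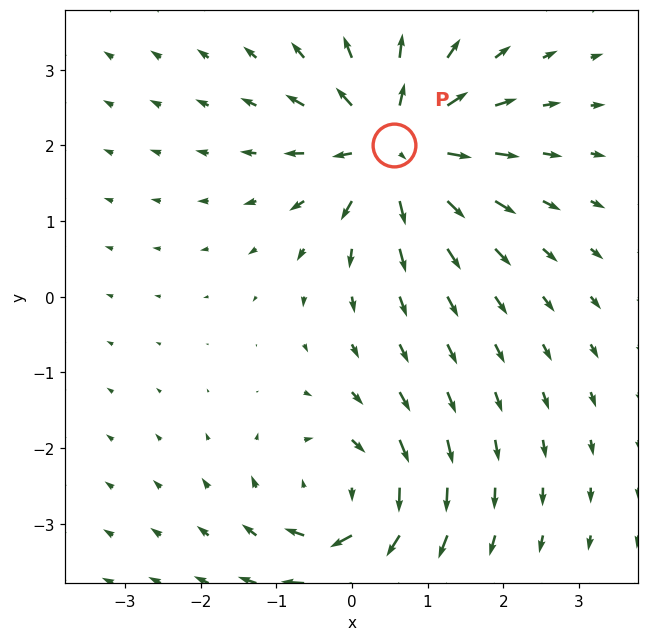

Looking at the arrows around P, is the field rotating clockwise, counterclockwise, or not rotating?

Near P at (0.6, 2.0) the arrows show no circulation. The curl there is ≈0.

not rotating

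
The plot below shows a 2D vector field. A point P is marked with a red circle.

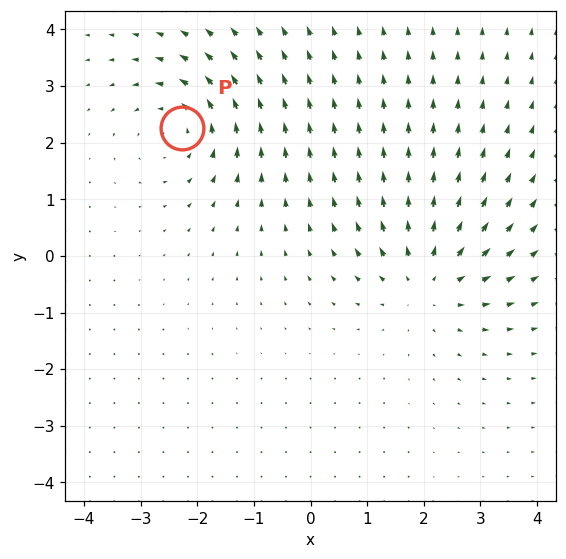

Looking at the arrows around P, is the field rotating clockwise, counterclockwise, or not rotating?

counterclockwise

Near P at (-2.3, 2.3) the arrows circulate counterclockwise. The curl (z-component) there is about +4; positive curl means counterclockwise rotation.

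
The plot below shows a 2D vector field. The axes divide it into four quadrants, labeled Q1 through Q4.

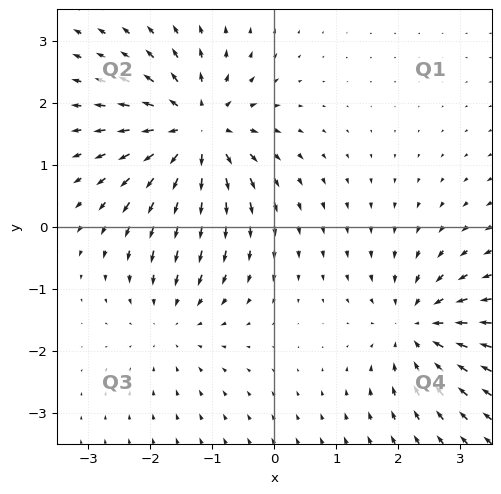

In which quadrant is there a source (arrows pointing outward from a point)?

The source sits at approximately (-1.3, 1.5), which lies in quadrant Q2. The divergence there is about +6, positive as expected for a source.

Q2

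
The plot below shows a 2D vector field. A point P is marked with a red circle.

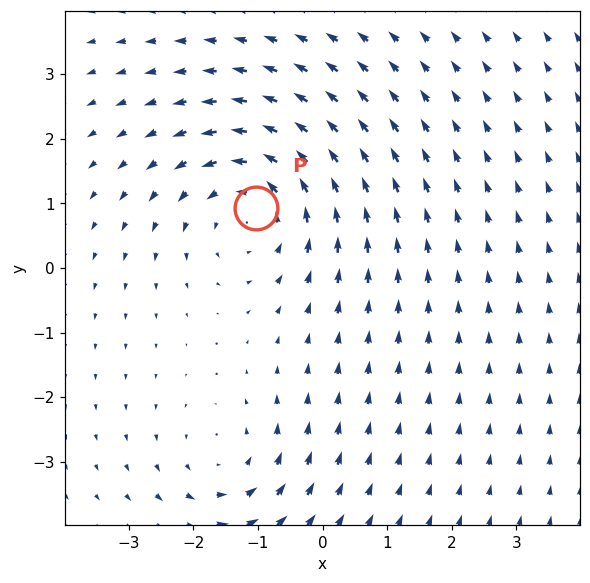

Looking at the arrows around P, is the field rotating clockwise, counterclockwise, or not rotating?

Near P at (-1.0, 0.9) the arrows circulate counterclockwise. The curl (z-component) there is about +4; positive curl means counterclockwise rotation.

counterclockwise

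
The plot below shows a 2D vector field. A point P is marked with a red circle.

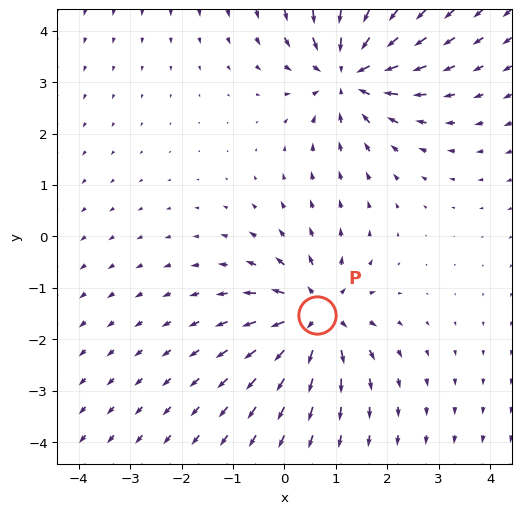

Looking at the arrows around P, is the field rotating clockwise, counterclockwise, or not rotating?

not rotating

Near P at (0.6, -1.5) the arrows show no circulation. The curl there is ≈0.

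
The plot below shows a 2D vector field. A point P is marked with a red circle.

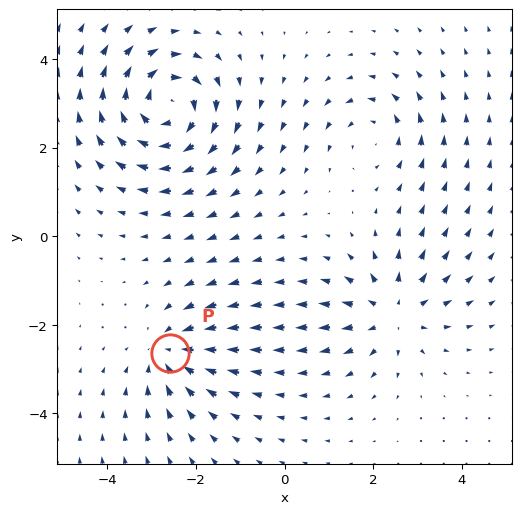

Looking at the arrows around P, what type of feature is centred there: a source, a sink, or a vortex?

At P (-2.6, -2.6) the arrows converge inward. Divergence about -3, curl ≈0 — negative divergence with near-zero curl is a sink.

sink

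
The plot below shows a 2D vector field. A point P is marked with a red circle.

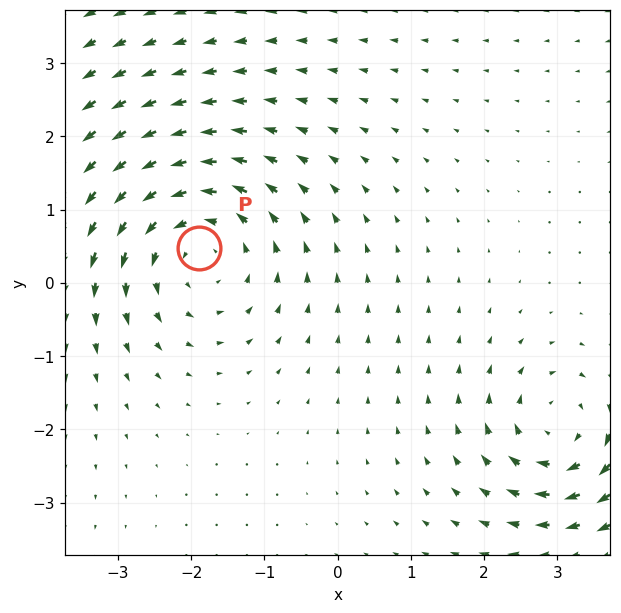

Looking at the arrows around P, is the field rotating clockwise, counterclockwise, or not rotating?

Near P at (-1.9, 0.5) the arrows circulate counterclockwise. The curl (z-component) there is about +4; positive curl means counterclockwise rotation.

counterclockwise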